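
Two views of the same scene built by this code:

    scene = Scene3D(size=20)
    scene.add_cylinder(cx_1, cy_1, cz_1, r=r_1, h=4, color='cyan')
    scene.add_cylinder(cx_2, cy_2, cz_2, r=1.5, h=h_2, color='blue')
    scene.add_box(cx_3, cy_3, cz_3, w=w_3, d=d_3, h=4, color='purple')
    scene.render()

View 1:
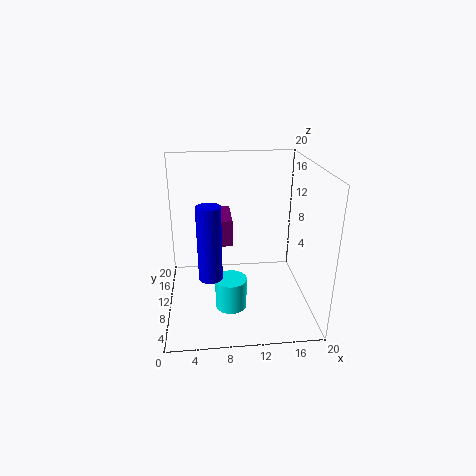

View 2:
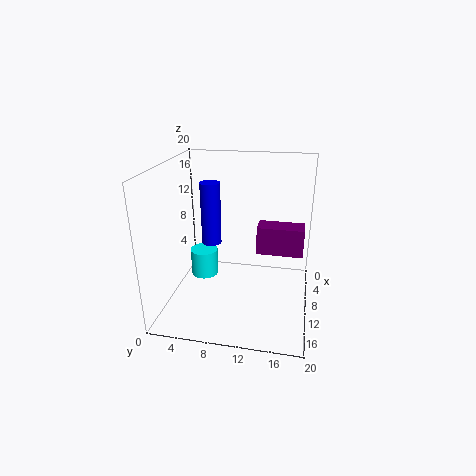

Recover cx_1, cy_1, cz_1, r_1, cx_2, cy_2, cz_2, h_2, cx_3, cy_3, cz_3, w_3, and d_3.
cx_1 = 8.5
cy_1 = 4.5
cz_1 = 3
r_1 = 2
cx_2 = 6
cy_2 = 5
cz_2 = 7
h_2 = 9.5
cx_3 = 6.5
cy_3 = 12.5
cz_3 = 7.5
w_3 = 3
d_3 = 6.5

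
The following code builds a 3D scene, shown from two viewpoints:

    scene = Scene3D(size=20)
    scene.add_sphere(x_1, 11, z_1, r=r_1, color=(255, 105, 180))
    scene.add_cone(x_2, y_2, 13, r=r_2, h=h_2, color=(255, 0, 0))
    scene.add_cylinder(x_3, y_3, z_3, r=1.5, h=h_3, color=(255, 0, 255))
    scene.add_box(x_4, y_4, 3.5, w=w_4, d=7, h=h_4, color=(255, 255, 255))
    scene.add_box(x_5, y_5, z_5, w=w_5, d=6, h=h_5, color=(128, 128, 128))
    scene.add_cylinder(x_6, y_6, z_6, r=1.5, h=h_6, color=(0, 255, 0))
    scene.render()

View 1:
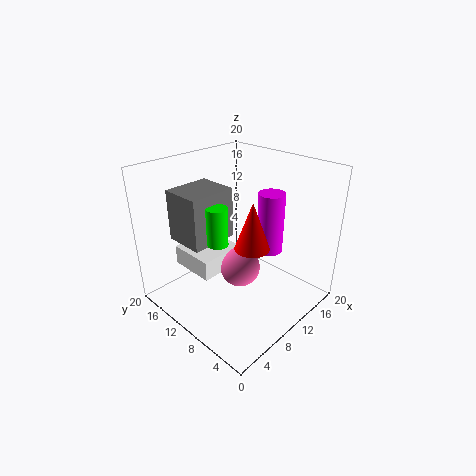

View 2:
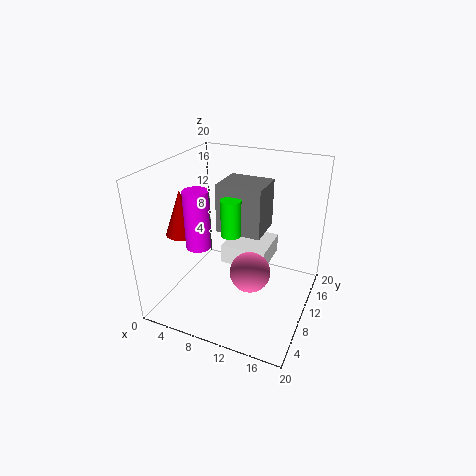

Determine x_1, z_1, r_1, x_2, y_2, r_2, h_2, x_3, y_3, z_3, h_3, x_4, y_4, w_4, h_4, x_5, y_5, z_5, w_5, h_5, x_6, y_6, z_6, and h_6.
x_1 = 11.5
z_1 = 4
r_1 = 3
x_2 = 5.5
y_2 = 3.5
r_2 = 2
h_2 = 5.5
x_3 = 8
y_3 = 3
z_3 = 12
h_3 = 7
x_4 = 6
y_4 = 12.5
w_4 = 7
h_4 = 3
x_5 = 5
y_5 = 13
z_5 = 8.5
w_5 = 7
h_5 = 7.5
x_6 = 8
y_6 = 12
z_6 = 9
h_6 = 5.5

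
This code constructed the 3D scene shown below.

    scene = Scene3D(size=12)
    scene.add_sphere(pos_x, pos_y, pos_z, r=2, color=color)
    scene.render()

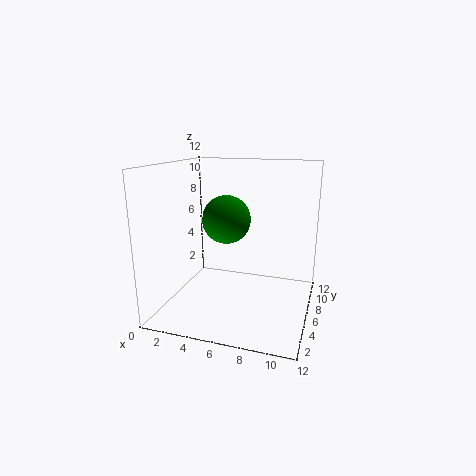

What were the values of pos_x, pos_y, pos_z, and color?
pos_x = 5, pos_y = 6, pos_z = 7.5, color = 'green'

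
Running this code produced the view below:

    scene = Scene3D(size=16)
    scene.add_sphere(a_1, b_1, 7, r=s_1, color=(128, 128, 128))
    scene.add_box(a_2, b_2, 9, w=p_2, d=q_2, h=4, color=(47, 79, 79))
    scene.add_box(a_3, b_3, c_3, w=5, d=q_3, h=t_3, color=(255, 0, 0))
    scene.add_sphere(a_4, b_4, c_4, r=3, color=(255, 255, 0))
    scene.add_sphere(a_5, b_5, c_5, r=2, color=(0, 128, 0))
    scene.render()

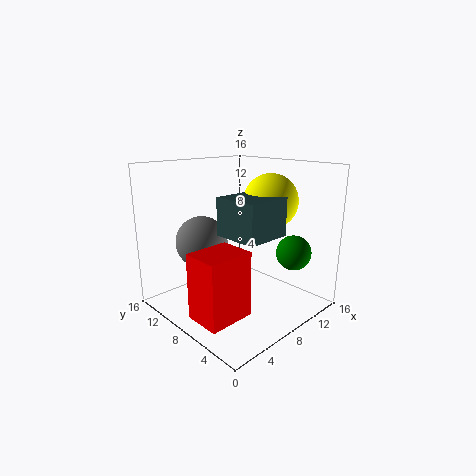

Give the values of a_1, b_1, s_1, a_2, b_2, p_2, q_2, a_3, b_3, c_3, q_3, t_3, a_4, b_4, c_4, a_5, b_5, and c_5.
a_1 = 6; b_1 = 12; s_1 = 3; a_2 = 5; b_2 = 3; p_2 = 5; q_2 = 5; a_3 = 1; b_3 = 4; c_3 = 1; q_3 = 4; t_3 = 7; a_4 = 11; b_4 = 6; c_4 = 12; a_5 = 13; b_5 = 4; c_5 = 6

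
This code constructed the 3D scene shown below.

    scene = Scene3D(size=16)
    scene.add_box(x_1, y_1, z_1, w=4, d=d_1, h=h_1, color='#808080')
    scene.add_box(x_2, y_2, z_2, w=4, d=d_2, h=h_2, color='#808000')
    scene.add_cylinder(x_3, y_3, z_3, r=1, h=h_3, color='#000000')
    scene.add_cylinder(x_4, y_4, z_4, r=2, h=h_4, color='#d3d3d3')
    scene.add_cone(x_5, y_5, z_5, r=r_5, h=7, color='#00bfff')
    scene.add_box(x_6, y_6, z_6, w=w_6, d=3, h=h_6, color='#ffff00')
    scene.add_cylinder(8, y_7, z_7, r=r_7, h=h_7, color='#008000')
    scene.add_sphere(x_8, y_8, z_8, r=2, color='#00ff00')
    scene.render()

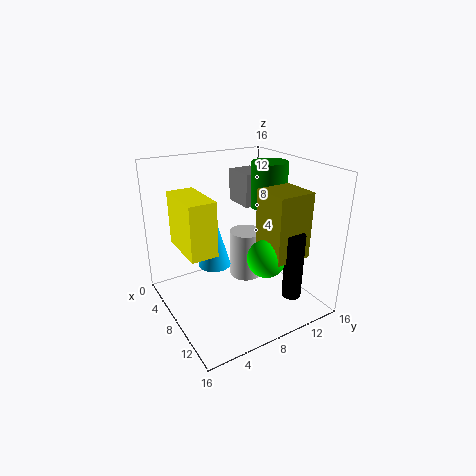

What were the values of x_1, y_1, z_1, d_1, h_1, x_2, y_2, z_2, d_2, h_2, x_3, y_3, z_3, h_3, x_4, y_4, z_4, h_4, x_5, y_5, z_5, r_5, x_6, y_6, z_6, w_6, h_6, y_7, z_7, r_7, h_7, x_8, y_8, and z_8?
x_1 = 1, y_1 = 11, z_1 = 10, d_1 = 3, h_1 = 4, x_2 = 10, y_2 = 9, z_2 = 7, d_2 = 4, h_2 = 7, x_3 = 14, y_3 = 11, z_3 = 3, h_3 = 7, x_4 = 5, y_4 = 11, z_4 = 1, h_4 = 6, x_5 = 4, y_5 = 7, z_5 = 3, r_5 = 2, x_6 = 3, y_6 = 2, z_6 = 7, w_6 = 6, h_6 = 6, y_7 = 12, z_7 = 11, r_7 = 2, h_7 = 5, x_8 = 12, y_8 = 9, z_8 = 7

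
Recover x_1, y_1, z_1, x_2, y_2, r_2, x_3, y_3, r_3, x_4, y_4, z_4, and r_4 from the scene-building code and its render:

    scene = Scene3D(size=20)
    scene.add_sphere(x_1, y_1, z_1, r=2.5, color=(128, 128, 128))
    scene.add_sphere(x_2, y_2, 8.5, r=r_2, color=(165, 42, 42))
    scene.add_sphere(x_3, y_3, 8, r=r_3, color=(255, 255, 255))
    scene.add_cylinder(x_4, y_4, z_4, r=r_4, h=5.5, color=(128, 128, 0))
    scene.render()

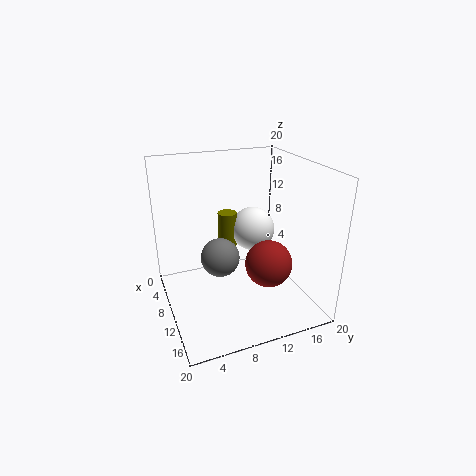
x_1 = 12.5
y_1 = 6.5
z_1 = 9
x_2 = 15.5
y_2 = 12
r_2 = 3
x_3 = 4
y_3 = 15
r_3 = 3.5
x_4 = 3
y_4 = 11
z_4 = 5.5
r_4 = 1.5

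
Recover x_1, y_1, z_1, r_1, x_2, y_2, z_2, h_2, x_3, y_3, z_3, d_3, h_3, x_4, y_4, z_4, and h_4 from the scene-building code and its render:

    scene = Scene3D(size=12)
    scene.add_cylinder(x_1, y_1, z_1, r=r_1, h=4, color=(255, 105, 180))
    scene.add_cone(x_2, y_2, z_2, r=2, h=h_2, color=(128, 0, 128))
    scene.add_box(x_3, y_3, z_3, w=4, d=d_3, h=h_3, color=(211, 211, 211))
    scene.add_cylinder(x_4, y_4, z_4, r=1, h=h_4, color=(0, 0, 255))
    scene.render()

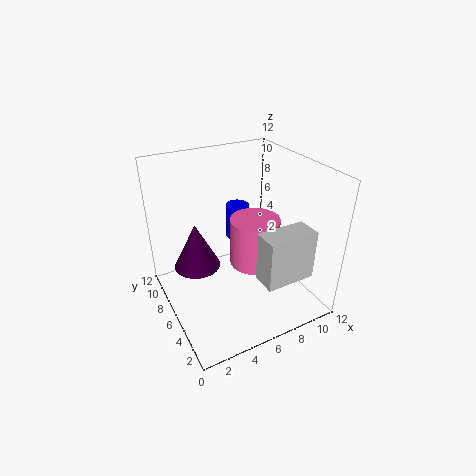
x_1 = 7
y_1 = 5
z_1 = 4
r_1 = 2
x_2 = 3
y_2 = 8
z_2 = 3
h_2 = 4
x_3 = 6
y_3 = 1
z_3 = 4
d_3 = 2
h_3 = 4
x_4 = 7
y_4 = 8
z_4 = 5
h_4 = 3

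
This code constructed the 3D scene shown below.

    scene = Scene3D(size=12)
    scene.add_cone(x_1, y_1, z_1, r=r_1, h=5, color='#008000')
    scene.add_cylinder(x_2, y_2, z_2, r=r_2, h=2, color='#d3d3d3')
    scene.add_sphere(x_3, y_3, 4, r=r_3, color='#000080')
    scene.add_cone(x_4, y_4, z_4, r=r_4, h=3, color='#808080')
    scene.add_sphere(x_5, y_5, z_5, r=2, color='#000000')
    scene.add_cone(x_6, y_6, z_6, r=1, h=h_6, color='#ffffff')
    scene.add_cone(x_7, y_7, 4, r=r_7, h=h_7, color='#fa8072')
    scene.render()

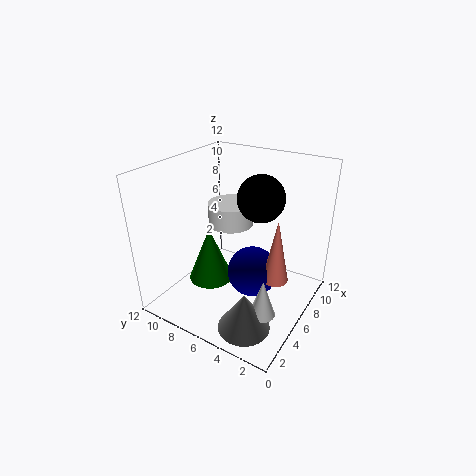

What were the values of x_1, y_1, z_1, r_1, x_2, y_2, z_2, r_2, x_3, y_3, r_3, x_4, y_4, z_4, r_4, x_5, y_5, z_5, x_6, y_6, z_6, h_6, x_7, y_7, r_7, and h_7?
x_1 = 6, y_1 = 9, z_1 = 1, r_1 = 2, x_2 = 8, y_2 = 8, z_2 = 6, r_2 = 2, x_3 = 5, y_3 = 4, r_3 = 2, x_4 = 2, y_4 = 3, z_4 = 1, r_4 = 2, x_5 = 8, y_5 = 5, z_5 = 9, x_6 = 3, y_6 = 2, z_6 = 2, h_6 = 3, x_7 = 5, y_7 = 2, r_7 = 1, h_7 = 5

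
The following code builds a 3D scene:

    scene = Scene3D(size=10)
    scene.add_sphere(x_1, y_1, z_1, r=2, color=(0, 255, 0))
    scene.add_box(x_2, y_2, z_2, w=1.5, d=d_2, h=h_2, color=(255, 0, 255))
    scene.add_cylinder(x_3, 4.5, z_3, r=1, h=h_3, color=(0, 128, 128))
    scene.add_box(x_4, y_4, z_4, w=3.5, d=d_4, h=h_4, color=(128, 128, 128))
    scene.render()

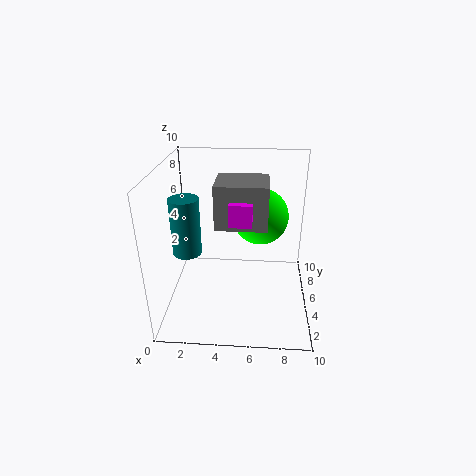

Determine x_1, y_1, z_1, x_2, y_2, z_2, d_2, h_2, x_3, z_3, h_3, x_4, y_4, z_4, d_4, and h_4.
x_1 = 6.5; y_1 = 6.5; z_1 = 6; x_2 = 4.5; y_2 = 3.5; z_2 = 6.5; d_2 = 1.5; h_2 = 1.5; x_3 = 1.5; z_3 = 4; h_3 = 4; x_4 = 3.5; y_4 = 4; z_4 = 6; d_4 = 3; h_4 = 3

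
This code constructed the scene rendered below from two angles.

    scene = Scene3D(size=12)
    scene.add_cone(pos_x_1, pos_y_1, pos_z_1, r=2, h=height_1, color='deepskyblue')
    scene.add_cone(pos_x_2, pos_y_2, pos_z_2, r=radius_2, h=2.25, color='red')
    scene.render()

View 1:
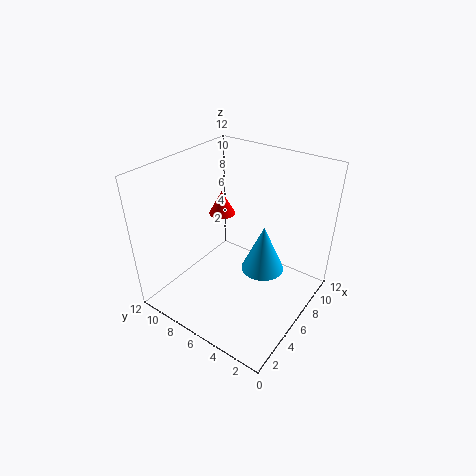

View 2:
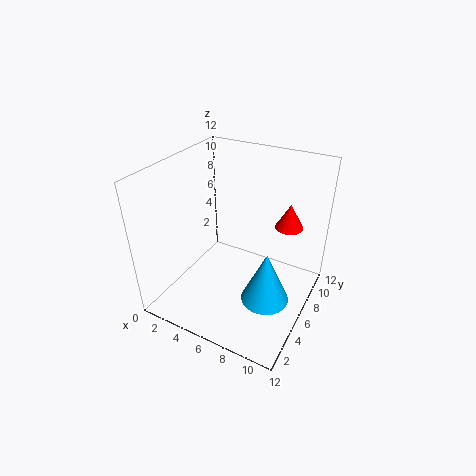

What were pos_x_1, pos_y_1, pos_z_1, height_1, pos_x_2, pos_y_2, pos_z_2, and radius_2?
pos_x_1 = 9, pos_y_1 = 5.25, pos_z_1 = 1.25, height_1 = 4.5, pos_x_2 = 9, pos_y_2 = 10, pos_z_2 = 5.75, radius_2 = 1.25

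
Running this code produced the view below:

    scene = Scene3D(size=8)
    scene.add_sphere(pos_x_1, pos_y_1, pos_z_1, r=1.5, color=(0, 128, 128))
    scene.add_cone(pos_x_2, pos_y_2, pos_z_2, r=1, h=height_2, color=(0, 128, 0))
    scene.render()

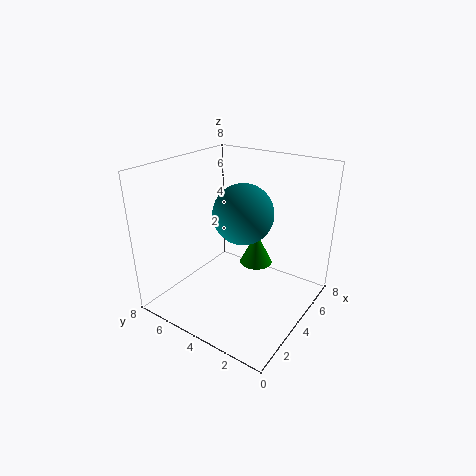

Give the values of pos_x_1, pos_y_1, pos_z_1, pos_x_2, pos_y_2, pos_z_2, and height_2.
pos_x_1 = 3, pos_y_1 = 3, pos_z_1 = 6, pos_x_2 = 6, pos_y_2 = 4, pos_z_2 = 1.5, height_2 = 2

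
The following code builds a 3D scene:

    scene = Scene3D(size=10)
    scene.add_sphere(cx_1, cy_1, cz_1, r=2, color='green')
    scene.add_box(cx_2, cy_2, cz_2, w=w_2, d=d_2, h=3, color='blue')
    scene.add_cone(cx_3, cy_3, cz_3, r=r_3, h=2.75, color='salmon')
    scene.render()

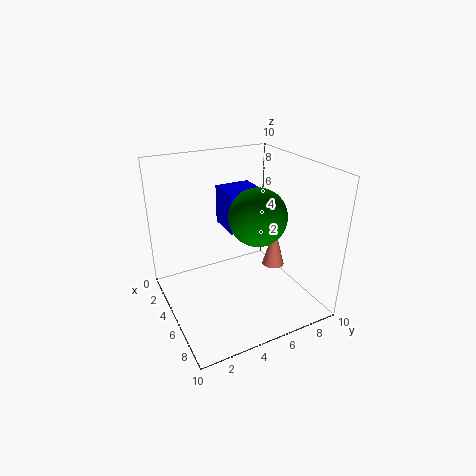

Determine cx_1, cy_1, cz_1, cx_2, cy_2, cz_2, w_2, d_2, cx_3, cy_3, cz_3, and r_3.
cx_1 = 5.5
cy_1 = 6.25
cz_1 = 6.5
cx_2 = 0.75
cy_2 = 5.25
cz_2 = 4.5
w_2 = 2.75
d_2 = 2.75
cx_3 = 6.5
cy_3 = 7
cz_3 = 3.25
r_3 = 0.75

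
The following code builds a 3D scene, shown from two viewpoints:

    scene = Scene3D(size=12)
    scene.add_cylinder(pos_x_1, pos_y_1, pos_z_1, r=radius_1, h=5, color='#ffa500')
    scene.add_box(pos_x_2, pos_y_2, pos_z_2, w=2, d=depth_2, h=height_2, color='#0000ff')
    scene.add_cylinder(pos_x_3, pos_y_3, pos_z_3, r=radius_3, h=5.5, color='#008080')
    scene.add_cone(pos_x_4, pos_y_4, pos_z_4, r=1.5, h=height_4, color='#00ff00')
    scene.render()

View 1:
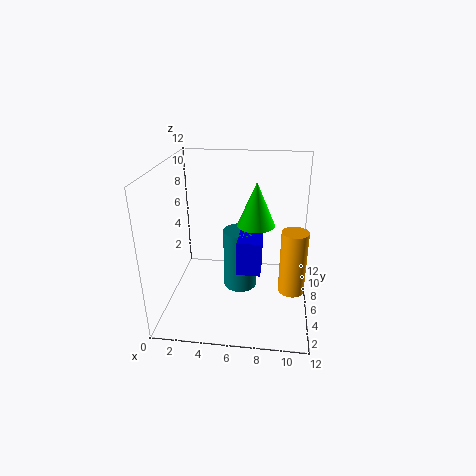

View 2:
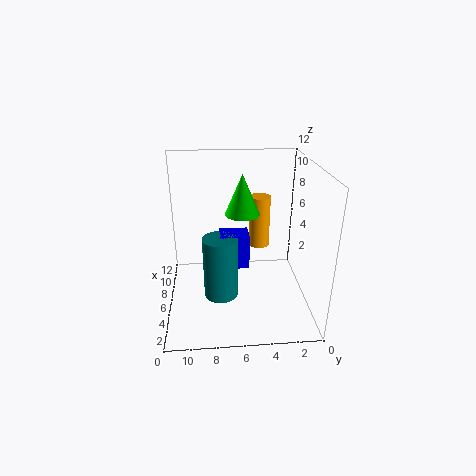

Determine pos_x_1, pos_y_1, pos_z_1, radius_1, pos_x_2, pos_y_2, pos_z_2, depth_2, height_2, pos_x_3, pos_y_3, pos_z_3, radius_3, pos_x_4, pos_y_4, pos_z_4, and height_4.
pos_x_1 = 10.5; pos_y_1 = 3.5; pos_z_1 = 3; radius_1 = 1; pos_x_2 = 6; pos_y_2 = 5; pos_z_2 = 3; depth_2 = 2.5; height_2 = 3; pos_x_3 = 6; pos_y_3 = 7.5; pos_z_3 = 0.5; radius_3 = 1.5; pos_x_4 = 7.5; pos_y_4 = 5.5; pos_z_4 = 7.5; height_4 = 3.5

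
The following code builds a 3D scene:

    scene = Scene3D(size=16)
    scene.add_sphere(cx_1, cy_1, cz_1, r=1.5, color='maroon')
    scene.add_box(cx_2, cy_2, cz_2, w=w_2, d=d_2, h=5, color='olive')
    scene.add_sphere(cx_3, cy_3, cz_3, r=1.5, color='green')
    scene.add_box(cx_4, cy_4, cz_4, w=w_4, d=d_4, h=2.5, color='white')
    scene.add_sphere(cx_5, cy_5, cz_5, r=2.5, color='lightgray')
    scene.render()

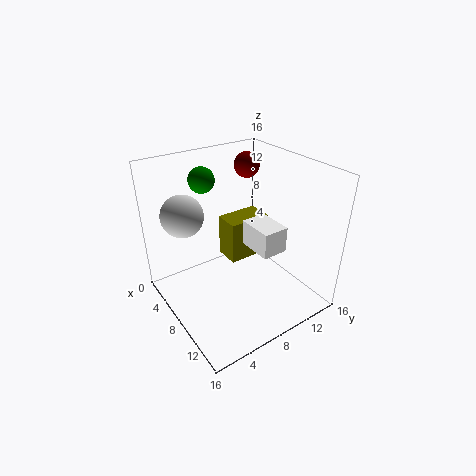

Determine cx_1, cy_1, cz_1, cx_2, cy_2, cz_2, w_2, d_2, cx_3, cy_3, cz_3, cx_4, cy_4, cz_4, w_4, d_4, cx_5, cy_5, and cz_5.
cx_1 = 4, cy_1 = 12, cz_1 = 14.5, cx_2 = 4, cy_2 = 8, cz_2 = 4, w_2 = 3, d_2 = 5, cx_3 = 3, cy_3 = 6.5, cz_3 = 13.5, cx_4 = 11, cy_4 = 6.5, cz_4 = 9.5, w_4 = 3.5, d_4 = 2.5, cx_5 = 2.5, cy_5 = 4, cz_5 = 9.5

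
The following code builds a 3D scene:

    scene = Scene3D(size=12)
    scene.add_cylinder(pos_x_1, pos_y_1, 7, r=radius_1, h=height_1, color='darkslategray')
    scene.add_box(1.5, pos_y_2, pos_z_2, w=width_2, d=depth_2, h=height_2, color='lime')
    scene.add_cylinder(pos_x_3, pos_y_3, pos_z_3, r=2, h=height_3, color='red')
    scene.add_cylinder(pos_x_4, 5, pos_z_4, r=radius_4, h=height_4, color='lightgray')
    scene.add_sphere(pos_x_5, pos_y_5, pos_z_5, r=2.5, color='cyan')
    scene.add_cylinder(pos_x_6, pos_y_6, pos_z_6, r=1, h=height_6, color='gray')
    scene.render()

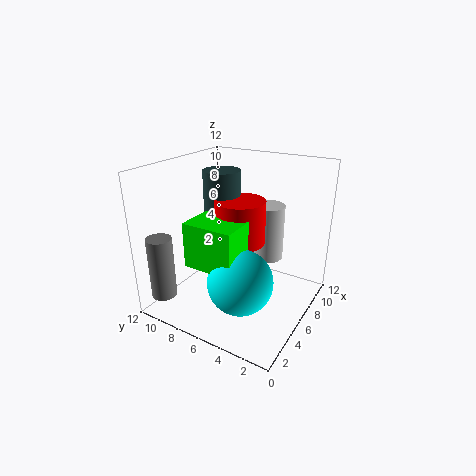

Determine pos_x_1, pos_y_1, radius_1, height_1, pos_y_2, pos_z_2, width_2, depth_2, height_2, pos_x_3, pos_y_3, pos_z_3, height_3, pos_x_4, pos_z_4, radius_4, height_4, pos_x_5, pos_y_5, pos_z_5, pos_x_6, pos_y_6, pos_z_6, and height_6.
pos_x_1 = 6, pos_y_1 = 7.5, radius_1 = 1.5, height_1 = 4.5, pos_y_2 = 4, pos_z_2 = 5, width_2 = 3, depth_2 = 4, height_2 = 3.5, pos_x_3 = 5.5, pos_y_3 = 5.5, pos_z_3 = 6, height_3 = 3.5, pos_x_4 = 9.5, pos_z_4 = 3, radius_4 = 1.5, height_4 = 5, pos_x_5 = 3, pos_y_5 = 4, pos_z_5 = 4, pos_x_6 = 1, pos_y_6 = 10, pos_z_6 = 2, height_6 = 5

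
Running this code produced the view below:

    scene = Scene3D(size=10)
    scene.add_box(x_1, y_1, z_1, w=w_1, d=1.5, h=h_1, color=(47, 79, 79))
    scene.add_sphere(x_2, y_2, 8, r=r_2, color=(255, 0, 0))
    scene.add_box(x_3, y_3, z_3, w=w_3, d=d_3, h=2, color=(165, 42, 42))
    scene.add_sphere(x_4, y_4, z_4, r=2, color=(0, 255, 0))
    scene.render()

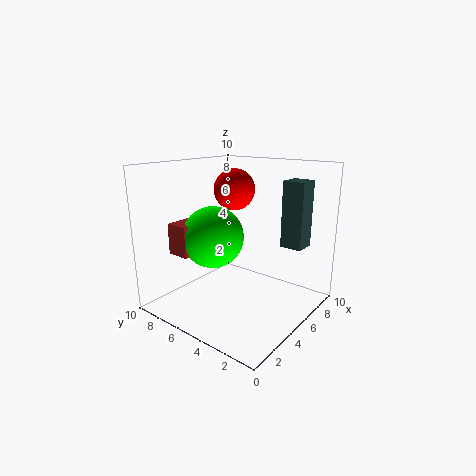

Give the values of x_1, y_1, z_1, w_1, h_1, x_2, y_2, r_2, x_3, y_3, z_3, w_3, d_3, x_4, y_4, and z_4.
x_1 = 6.5, y_1 = 1, z_1 = 4.5, w_1 = 1.5, h_1 = 4.5, x_2 = 6.5, y_2 = 6.5, r_2 = 1.5, x_3 = 1, y_3 = 6, z_3 = 4.5, w_3 = 2.5, d_3 = 1.5, x_4 = 3, y_4 = 5.5, z_4 = 5.5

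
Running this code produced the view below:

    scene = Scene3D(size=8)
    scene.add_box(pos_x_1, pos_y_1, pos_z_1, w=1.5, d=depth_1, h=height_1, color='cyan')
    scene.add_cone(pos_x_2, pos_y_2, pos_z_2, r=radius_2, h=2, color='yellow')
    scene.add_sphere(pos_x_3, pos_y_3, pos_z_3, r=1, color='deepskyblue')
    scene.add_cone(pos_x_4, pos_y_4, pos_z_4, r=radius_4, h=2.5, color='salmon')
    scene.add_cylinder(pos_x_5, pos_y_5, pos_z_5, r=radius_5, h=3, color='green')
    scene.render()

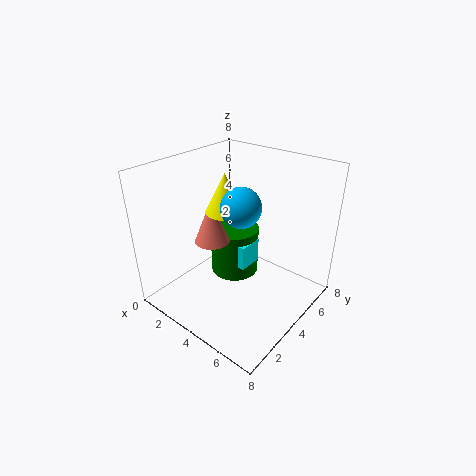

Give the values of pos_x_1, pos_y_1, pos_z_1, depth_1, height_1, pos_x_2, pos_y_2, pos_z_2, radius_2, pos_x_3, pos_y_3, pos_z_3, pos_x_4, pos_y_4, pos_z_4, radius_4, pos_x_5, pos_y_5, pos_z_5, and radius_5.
pos_x_1 = 2.5
pos_y_1 = 4.5
pos_z_1 = 1.5
depth_1 = 1.5
height_1 = 1.5
pos_x_2 = 4
pos_y_2 = 3
pos_z_2 = 6
radius_2 = 1
pos_x_3 = 5
pos_y_3 = 3
pos_z_3 = 6.5
pos_x_4 = 2.5
pos_y_4 = 3.5
pos_z_4 = 3.5
radius_4 = 1
pos_x_5 = 2.5
pos_y_5 = 5.5
pos_z_5 = 0.5
radius_5 = 1.5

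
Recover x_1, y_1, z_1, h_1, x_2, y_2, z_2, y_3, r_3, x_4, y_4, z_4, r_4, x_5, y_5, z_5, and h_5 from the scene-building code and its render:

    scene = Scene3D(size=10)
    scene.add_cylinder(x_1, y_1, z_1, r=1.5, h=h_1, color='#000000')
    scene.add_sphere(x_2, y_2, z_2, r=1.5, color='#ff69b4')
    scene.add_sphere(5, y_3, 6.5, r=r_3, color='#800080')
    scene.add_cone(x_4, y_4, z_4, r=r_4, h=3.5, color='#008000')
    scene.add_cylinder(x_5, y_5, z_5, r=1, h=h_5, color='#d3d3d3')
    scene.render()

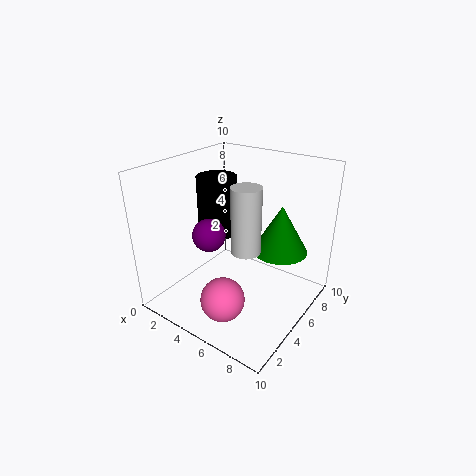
x_1 = 2, y_1 = 6.5, z_1 = 4, h_1 = 4.5, x_2 = 5.5, y_2 = 2.5, z_2 = 1.5, y_3 = 2, r_3 = 1, x_4 = 7, y_4 = 7.5, z_4 = 3.5, r_4 = 2, x_5 = 6, y_5 = 4.5, z_5 = 4.5, h_5 = 4.5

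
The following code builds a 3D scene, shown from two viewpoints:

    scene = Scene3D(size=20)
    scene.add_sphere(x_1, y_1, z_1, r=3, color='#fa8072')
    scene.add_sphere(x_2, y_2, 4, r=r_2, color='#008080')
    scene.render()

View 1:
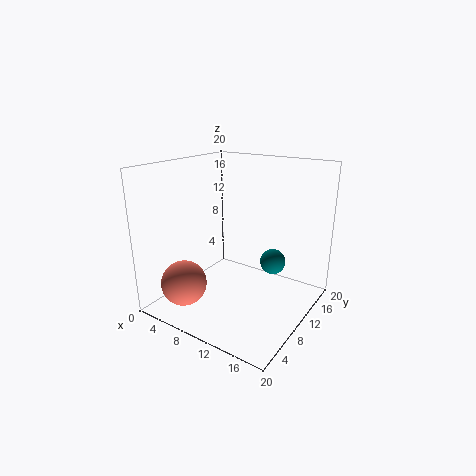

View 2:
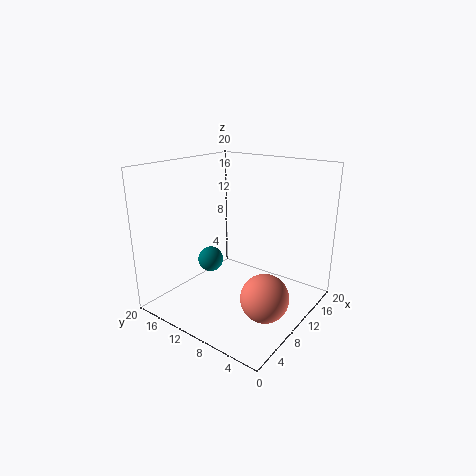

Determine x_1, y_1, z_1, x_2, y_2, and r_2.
x_1 = 6; y_1 = 3; z_1 = 5; x_2 = 12; y_2 = 17; r_2 = 2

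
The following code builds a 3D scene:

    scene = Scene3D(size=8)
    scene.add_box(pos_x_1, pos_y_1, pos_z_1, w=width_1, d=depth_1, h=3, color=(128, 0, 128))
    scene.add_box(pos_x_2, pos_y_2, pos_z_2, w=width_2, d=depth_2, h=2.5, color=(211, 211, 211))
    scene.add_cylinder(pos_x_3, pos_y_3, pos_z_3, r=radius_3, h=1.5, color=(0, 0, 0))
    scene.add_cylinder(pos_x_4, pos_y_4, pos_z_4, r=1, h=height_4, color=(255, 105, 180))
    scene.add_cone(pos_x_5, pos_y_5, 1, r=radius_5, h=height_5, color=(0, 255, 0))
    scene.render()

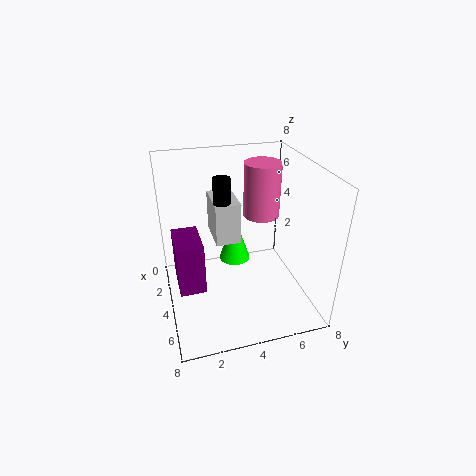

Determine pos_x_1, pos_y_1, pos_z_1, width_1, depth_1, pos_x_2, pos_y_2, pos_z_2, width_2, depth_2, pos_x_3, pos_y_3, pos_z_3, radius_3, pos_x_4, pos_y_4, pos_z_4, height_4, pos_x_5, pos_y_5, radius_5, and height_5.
pos_x_1 = 2
pos_y_1 = 0.5
pos_z_1 = 1
width_1 = 2.5
depth_1 = 1.5
pos_x_2 = 0.5
pos_y_2 = 3
pos_z_2 = 3
width_2 = 2.5
depth_2 = 1.5
pos_x_3 = 2.5
pos_y_3 = 3.5
pos_z_3 = 5.5
radius_3 = 0.5
pos_x_4 = 3.5
pos_y_4 = 5.5
pos_z_4 = 5
height_4 = 3
pos_x_5 = 1.5
pos_y_5 = 4.5
radius_5 = 1
height_5 = 3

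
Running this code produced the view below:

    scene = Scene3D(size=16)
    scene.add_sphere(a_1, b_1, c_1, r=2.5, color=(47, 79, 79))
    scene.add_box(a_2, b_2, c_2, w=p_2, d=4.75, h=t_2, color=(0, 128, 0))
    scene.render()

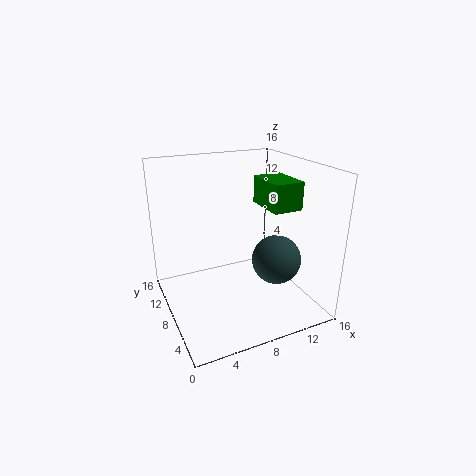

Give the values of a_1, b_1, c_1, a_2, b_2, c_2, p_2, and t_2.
a_1 = 10.25, b_1 = 3.5, c_1 = 7, a_2 = 10.5, b_2 = 4.5, c_2 = 11.5, p_2 = 3.25, t_2 = 3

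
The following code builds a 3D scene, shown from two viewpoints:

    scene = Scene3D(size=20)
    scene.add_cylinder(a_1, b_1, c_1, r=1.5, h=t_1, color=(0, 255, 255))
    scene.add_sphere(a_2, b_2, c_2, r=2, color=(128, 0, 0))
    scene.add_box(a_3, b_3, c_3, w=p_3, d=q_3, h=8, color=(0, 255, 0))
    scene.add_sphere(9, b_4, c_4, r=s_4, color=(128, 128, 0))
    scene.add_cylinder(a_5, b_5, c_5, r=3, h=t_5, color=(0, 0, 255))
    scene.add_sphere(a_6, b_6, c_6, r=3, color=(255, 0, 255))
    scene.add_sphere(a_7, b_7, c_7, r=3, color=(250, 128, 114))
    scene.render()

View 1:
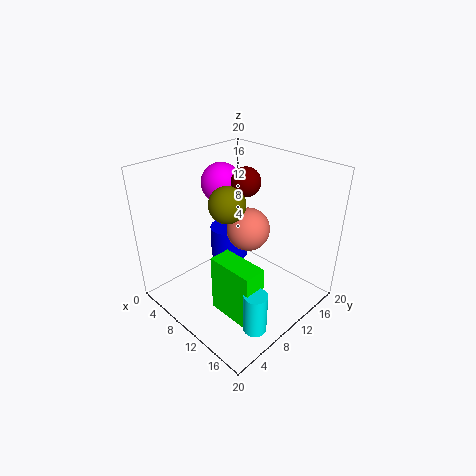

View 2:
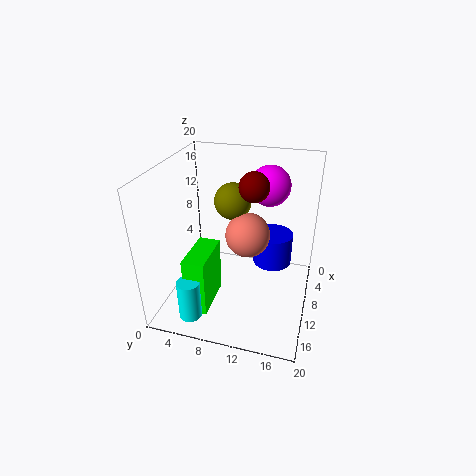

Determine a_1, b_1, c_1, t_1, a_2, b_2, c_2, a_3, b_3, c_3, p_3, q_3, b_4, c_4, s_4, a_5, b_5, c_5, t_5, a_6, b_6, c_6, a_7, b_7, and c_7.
a_1 = 17.5; b_1 = 5.5; c_1 = 1.5; t_1 = 5.5; a_2 = 9.5; b_2 = 12; c_2 = 17.5; a_3 = 10.5; b_3 = 4.5; c_3 = 1.5; p_3 = 6.5; q_3 = 3; b_4 = 9; c_4 = 15; s_4 = 2.5; a_5 = 4; b_5 = 14; c_5 = 3; t_5 = 5; a_6 = 3.5; b_6 = 13; c_6 = 15.5; a_7 = 10.5; b_7 = 11.5; c_7 = 11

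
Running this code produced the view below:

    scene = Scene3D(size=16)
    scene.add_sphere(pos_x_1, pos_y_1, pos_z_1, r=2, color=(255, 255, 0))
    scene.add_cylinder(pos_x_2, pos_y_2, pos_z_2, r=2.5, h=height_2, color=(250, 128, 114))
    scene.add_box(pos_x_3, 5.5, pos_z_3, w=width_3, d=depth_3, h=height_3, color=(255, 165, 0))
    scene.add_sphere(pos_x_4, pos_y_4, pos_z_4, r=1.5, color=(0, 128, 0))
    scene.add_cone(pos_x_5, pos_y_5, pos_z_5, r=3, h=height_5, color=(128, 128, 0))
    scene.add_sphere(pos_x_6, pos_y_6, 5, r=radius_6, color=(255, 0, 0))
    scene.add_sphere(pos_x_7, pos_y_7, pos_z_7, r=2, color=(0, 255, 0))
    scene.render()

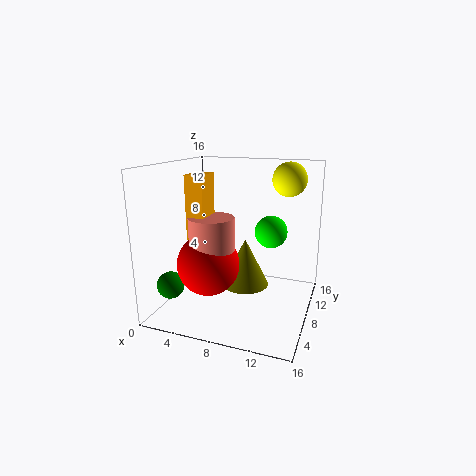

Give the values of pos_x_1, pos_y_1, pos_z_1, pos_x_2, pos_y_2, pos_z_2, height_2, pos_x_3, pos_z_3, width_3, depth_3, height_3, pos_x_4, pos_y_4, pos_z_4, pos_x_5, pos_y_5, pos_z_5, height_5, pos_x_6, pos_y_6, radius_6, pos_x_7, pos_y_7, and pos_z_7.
pos_x_1 = 12.5
pos_y_1 = 13
pos_z_1 = 14
pos_x_2 = 5.5
pos_y_2 = 6.5
pos_z_2 = 5
height_2 = 5.5
pos_x_3 = 3
pos_z_3 = 8
width_3 = 2
depth_3 = 3
height_3 = 7
pos_x_4 = 1.5
pos_y_4 = 4
pos_z_4 = 3
pos_x_5 = 7.5
pos_y_5 = 12
pos_z_5 = 0.5
height_5 = 6
pos_x_6 = 5
pos_y_6 = 6.5
radius_6 = 3.5
pos_x_7 = 10.5
pos_y_7 = 13
pos_z_7 = 7.5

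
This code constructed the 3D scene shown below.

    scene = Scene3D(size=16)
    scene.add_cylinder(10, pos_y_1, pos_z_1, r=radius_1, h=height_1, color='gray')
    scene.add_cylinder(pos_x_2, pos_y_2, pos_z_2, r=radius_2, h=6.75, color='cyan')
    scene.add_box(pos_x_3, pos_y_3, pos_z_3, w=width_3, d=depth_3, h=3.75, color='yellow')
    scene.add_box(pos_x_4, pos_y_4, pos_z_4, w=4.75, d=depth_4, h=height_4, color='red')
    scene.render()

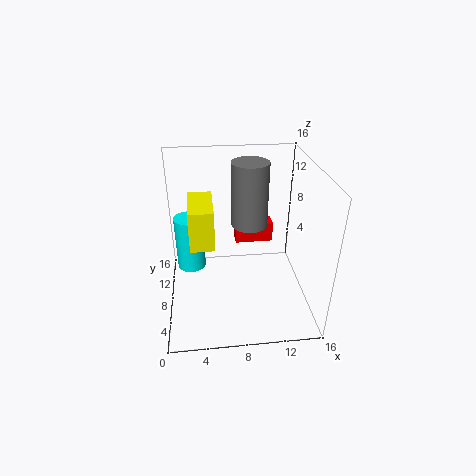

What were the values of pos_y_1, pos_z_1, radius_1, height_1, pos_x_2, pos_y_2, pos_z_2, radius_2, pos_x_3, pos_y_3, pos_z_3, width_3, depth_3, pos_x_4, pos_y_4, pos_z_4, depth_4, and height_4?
pos_y_1 = 12.75, pos_z_1 = 7, radius_1 = 2.25, height_1 = 8, pos_x_2 = 2.5, pos_y_2 = 12, pos_z_2 = 2, radius_2 = 1.75, pos_x_3 = 3, pos_y_3 = 2, pos_z_3 = 10.5, width_3 = 2.25, depth_3 = 4.75, pos_x_4 = 8.25, pos_y_4 = 12.5, pos_z_4 = 4.5, depth_4 = 2, height_4 = 2.5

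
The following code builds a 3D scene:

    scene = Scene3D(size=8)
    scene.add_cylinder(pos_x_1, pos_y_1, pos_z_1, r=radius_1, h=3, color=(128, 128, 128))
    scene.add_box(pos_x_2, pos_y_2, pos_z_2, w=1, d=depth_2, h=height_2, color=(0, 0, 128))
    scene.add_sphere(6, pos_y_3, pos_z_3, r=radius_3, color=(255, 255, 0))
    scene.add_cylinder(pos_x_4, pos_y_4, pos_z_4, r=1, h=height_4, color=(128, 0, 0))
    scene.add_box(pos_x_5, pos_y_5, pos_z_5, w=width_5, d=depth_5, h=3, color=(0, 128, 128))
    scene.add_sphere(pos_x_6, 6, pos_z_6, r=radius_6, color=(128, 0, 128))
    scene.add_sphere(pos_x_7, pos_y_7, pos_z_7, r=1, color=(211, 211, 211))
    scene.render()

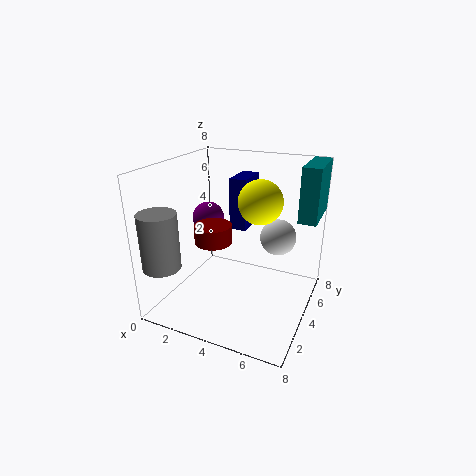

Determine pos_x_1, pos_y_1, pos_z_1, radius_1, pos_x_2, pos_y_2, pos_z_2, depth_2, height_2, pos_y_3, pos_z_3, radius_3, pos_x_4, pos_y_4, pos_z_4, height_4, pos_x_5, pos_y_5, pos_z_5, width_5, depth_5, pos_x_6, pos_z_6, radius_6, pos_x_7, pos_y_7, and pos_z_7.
pos_x_1 = 1
pos_y_1 = 1
pos_z_1 = 3
radius_1 = 1
pos_x_2 = 3
pos_y_2 = 5
pos_z_2 = 4
depth_2 = 2
height_2 = 3
pos_y_3 = 2
pos_z_3 = 7
radius_3 = 1
pos_x_4 = 3
pos_y_4 = 3
pos_z_4 = 4
height_4 = 1
pos_x_5 = 7
pos_y_5 = 5
pos_z_5 = 5
width_5 = 1
depth_5 = 3
pos_x_6 = 1
pos_z_6 = 4
radius_6 = 1
pos_x_7 = 6
pos_y_7 = 5
pos_z_7 = 4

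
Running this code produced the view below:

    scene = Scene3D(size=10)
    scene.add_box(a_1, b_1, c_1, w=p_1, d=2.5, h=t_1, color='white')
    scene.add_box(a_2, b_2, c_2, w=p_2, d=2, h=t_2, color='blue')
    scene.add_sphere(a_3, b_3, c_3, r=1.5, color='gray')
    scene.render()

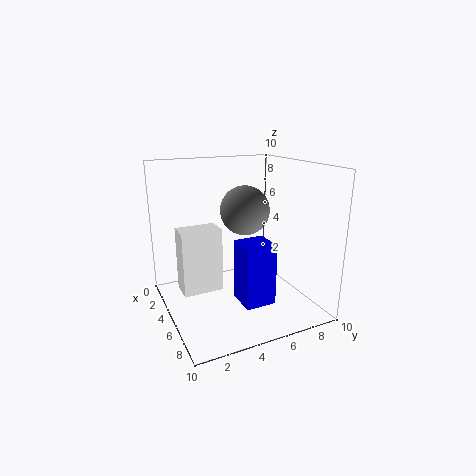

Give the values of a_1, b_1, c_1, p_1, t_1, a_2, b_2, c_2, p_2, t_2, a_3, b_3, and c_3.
a_1 = 5.5
b_1 = 0.5
c_1 = 2.5
p_1 = 1.5
t_1 = 4
a_2 = 6.5
b_2 = 4
c_2 = 1.5
p_2 = 2
t_2 = 4
a_3 = 7
b_3 = 4.5
c_3 = 7.5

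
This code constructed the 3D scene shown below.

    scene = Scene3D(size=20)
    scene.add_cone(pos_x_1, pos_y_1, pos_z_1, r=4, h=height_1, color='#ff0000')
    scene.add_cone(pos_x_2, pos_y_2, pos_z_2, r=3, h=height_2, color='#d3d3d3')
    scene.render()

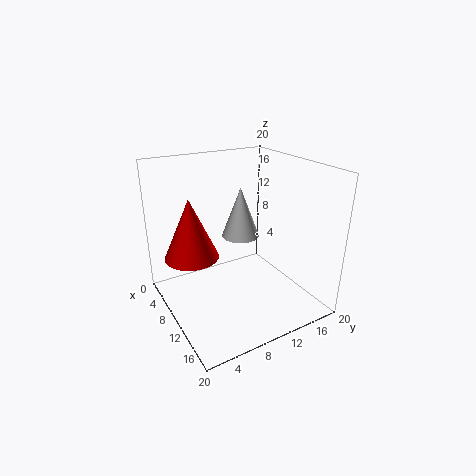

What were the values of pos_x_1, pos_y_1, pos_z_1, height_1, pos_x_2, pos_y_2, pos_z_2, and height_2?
pos_x_1 = 5
pos_y_1 = 5
pos_z_1 = 6
height_1 = 9
pos_x_2 = 4
pos_y_2 = 14
pos_z_2 = 7
height_2 = 8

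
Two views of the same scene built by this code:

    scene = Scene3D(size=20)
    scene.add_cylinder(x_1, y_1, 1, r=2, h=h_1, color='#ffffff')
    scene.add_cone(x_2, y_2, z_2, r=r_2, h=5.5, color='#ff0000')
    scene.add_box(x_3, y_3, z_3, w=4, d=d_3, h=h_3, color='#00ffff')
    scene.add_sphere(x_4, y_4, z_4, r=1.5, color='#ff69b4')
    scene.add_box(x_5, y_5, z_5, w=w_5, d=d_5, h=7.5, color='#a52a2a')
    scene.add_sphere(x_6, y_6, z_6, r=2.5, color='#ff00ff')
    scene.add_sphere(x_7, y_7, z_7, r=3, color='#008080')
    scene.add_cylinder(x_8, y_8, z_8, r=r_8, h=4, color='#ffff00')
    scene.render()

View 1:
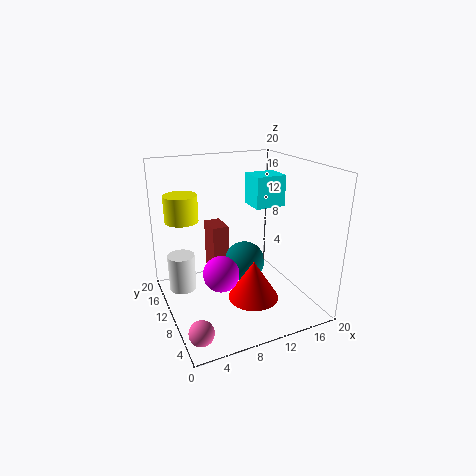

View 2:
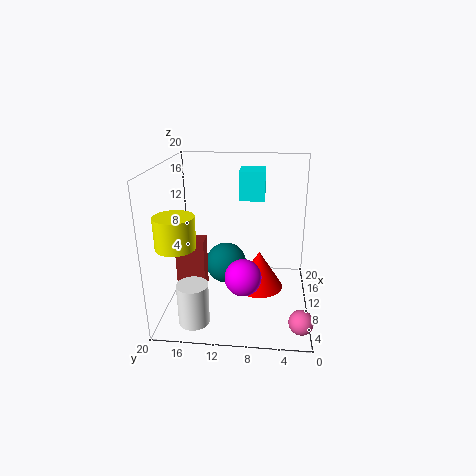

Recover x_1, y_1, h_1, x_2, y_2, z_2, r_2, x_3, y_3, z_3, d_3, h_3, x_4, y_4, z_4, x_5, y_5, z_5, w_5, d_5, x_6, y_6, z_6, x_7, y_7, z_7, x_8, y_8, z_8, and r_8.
x_1 = 3; y_1 = 15; h_1 = 5.5; x_2 = 11; y_2 = 7; z_2 = 2; r_2 = 3.5; x_3 = 11; y_3 = 6.5; z_3 = 15; d_3 = 3.5; h_3 = 4; x_4 = 1.5; y_4 = 1.5; z_4 = 3; x_5 = 8; y_5 = 14.5; z_5 = 2.5; w_5 = 2.5; d_5 = 4; x_6 = 7; y_6 = 9; z_6 = 5.5; x_7 = 12; y_7 = 12; z_7 = 5; x_8 = 4; y_8 = 17; z_8 = 11; r_8 = 2.5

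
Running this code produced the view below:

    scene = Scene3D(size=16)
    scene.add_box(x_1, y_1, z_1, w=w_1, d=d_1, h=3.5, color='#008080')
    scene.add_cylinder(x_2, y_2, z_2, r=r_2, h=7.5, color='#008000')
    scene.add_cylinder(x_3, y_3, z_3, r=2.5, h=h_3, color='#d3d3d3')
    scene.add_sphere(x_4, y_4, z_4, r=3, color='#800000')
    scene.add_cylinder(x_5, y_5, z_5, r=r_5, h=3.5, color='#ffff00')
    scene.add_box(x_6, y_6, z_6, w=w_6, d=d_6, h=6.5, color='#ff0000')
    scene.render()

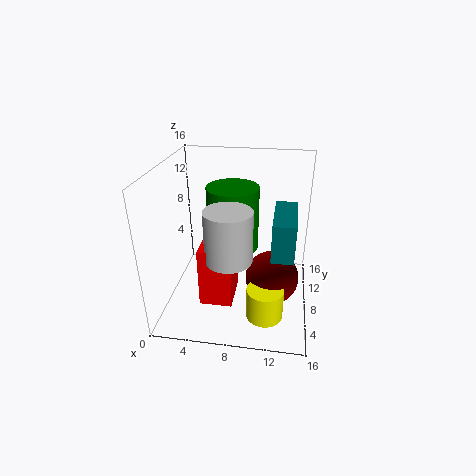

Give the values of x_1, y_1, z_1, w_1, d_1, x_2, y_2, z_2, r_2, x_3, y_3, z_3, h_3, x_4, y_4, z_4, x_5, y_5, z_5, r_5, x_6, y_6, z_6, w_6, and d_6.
x_1 = 12, y_1 = 0.5, z_1 = 10, w_1 = 2, d_1 = 5.5, x_2 = 7, y_2 = 10.5, z_2 = 5.5, r_2 = 3, x_3 = 7.5, y_3 = 5, z_3 = 7, h_3 = 5.5, x_4 = 12, y_4 = 7.5, z_4 = 3.5, x_5 = 11.5, y_5 = 4.5, z_5 = 0.5, r_5 = 2, x_6 = 4.5, y_6 = 3.5, z_6 = 2, w_6 = 3.5, d_6 = 4.5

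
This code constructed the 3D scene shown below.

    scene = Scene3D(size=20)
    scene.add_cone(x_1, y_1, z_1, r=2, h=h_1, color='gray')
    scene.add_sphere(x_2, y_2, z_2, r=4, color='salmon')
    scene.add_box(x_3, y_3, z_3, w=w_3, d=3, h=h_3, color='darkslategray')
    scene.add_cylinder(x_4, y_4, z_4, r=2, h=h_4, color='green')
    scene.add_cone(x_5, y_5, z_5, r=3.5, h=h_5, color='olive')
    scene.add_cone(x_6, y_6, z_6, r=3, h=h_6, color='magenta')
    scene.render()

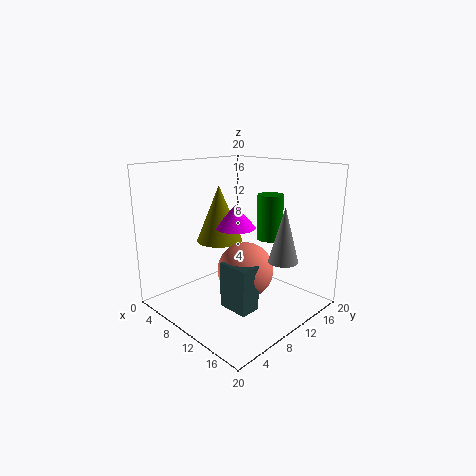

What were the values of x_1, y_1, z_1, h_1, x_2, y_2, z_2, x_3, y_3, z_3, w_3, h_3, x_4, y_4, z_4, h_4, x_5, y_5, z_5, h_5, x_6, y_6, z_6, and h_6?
x_1 = 16
y_1 = 12.5
z_1 = 7.5
h_1 = 7.5
x_2 = 10.5
y_2 = 11
z_2 = 5
x_3 = 9.5
y_3 = 7
z_3 = 0.5
w_3 = 4.5
h_3 = 6.5
x_4 = 9.5
y_4 = 17.5
z_4 = 8
h_4 = 7
x_5 = 4.5
y_5 = 11.5
z_5 = 8
h_5 = 8.5
x_6 = 7.5
y_6 = 12
z_6 = 10.5
h_6 = 3.5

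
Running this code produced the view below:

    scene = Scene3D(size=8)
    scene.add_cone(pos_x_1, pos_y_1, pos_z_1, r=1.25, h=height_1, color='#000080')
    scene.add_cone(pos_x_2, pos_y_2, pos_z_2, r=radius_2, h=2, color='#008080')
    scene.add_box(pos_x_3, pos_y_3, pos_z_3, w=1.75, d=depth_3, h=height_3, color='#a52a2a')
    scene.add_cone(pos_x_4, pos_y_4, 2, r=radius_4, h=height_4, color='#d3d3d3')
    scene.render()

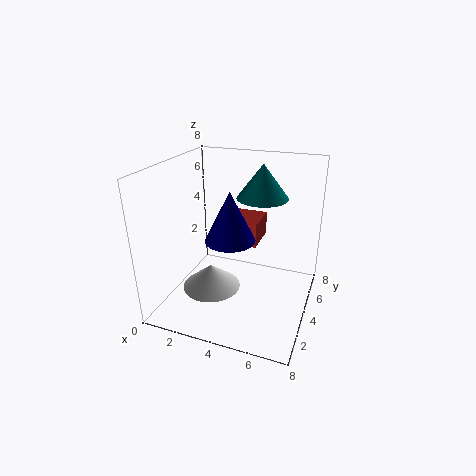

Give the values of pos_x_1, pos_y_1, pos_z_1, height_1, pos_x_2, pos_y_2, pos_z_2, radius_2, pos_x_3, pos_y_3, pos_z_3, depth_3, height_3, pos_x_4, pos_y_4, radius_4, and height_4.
pos_x_1 = 4.25
pos_y_1 = 2.25
pos_z_1 = 4.75
height_1 = 2.5
pos_x_2 = 4.75
pos_y_2 = 6
pos_z_2 = 5.75
radius_2 = 1.5
pos_x_3 = 3.5
pos_y_3 = 3.25
pos_z_3 = 4
depth_3 = 2
height_3 = 1.25
pos_x_4 = 3.25
pos_y_4 = 2
radius_4 = 1.5
height_4 = 1.25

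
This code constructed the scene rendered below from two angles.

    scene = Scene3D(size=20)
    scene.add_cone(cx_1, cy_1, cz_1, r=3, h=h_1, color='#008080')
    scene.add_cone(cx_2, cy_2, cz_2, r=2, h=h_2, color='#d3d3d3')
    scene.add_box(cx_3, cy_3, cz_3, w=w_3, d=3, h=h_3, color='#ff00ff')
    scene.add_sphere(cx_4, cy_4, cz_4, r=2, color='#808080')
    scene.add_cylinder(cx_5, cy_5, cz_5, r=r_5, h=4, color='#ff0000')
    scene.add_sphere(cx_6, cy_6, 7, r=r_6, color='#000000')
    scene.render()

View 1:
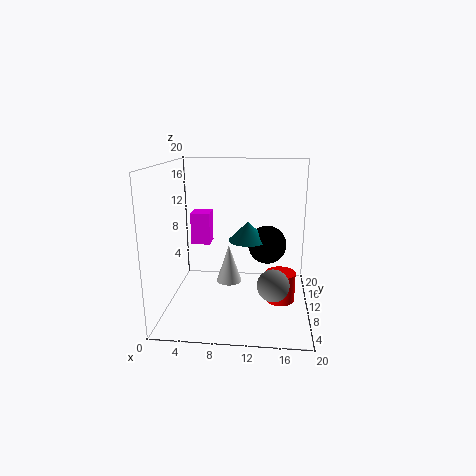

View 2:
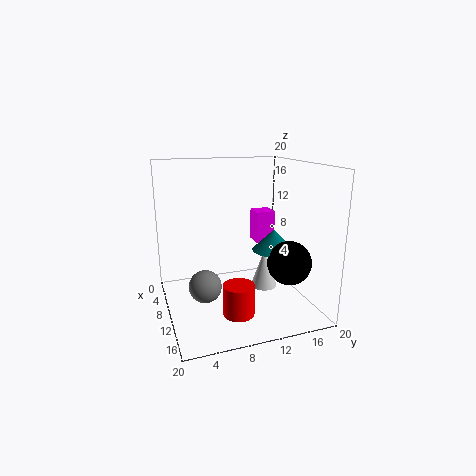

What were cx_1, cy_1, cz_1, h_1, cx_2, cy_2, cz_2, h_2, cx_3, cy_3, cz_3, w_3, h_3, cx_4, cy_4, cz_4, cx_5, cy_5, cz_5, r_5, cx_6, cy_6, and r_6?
cx_1 = 11, cy_1 = 15, cz_1 = 8, h_1 = 3, cx_2 = 8, cy_2 = 15, cz_2 = 1, h_2 = 6, cx_3 = 2, cy_3 = 15, cz_3 = 7, w_3 = 3, h_3 = 5, cx_4 = 15, cy_4 = 4, cz_4 = 6, cx_5 = 16, cy_5 = 8, cz_5 = 2, r_5 = 2, cx_6 = 14, cy_6 = 16, r_6 = 3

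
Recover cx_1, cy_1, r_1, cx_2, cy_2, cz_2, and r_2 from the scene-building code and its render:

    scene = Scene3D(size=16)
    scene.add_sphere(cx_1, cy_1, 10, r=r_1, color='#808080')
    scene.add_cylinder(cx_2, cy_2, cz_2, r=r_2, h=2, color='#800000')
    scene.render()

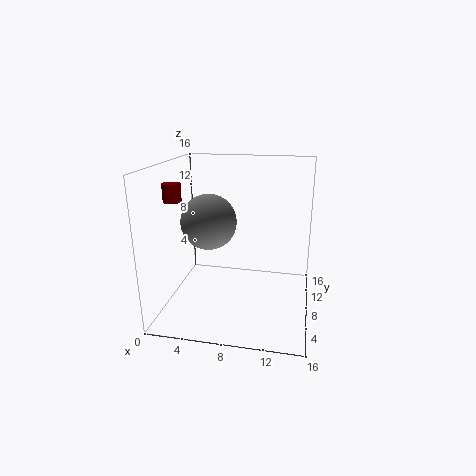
cx_1 = 5, cy_1 = 7, r_1 = 3, cx_2 = 1, cy_2 = 7, cz_2 = 12, r_2 = 1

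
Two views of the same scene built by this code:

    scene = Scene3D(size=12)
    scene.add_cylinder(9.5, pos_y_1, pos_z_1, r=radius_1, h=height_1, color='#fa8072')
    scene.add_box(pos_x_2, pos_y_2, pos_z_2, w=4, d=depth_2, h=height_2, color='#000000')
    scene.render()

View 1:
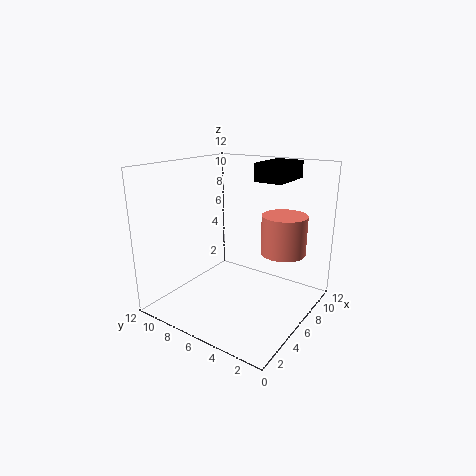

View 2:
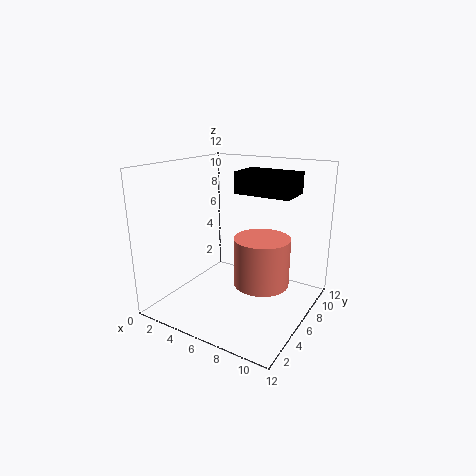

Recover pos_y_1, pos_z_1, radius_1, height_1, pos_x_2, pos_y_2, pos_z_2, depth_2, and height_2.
pos_y_1 = 3.5
pos_z_1 = 4
radius_1 = 2
height_1 = 3.5
pos_x_2 = 7.5
pos_y_2 = 3
pos_z_2 = 10.5
depth_2 = 2.5
height_2 = 1.5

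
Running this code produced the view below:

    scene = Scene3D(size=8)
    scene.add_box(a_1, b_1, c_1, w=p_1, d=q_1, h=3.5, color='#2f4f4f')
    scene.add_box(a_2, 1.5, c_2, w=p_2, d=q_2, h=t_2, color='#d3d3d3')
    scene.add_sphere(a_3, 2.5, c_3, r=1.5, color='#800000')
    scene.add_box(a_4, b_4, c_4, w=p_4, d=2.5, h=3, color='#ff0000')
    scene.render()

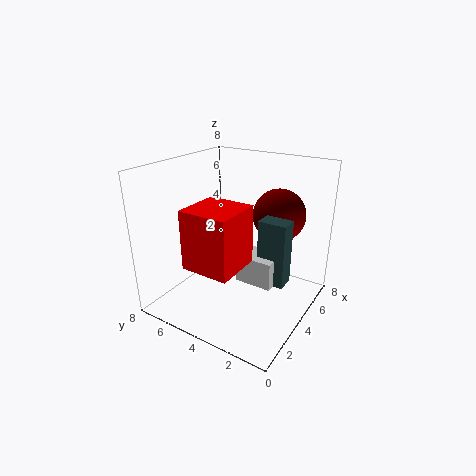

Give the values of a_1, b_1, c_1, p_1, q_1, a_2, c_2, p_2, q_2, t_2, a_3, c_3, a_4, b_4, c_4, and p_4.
a_1 = 3.5, b_1 = 1, c_1 = 2, p_1 = 1, q_1 = 1.5, a_2 = 3, c_2 = 2, p_2 = 1.5, q_2 = 2, t_2 = 1.5, a_3 = 6, c_3 = 5, a_4 = 0.5, b_4 = 2.5, c_4 = 3.5, p_4 = 2.5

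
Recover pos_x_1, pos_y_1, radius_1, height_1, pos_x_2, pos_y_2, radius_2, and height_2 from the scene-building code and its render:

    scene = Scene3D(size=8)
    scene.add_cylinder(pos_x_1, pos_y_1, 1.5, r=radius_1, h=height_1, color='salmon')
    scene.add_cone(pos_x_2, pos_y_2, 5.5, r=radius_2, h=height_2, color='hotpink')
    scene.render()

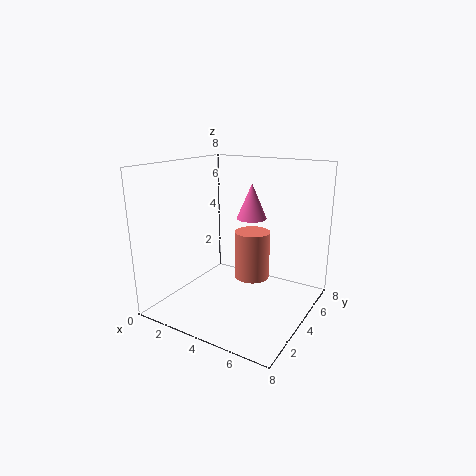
pos_x_1 = 4.5
pos_y_1 = 4.75
radius_1 = 1
height_1 = 2.75
pos_x_2 = 5.25
pos_y_2 = 3.25
radius_2 = 0.75
height_2 = 1.75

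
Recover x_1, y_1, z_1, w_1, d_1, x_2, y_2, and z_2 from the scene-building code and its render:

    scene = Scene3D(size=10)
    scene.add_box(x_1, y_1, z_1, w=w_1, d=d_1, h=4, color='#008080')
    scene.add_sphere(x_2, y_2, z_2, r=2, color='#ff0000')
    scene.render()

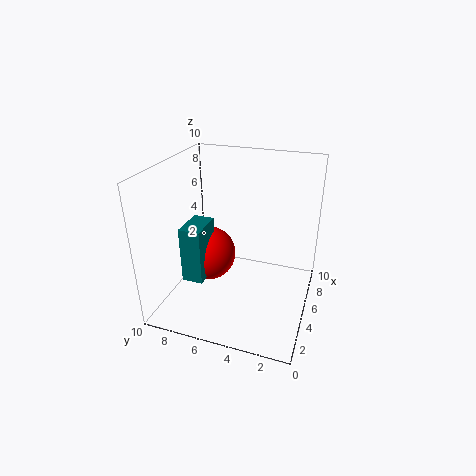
x_1 = 3; y_1 = 7; z_1 = 2; w_1 = 2.5; d_1 = 1.5; x_2 = 5.5; y_2 = 7.5; z_2 = 3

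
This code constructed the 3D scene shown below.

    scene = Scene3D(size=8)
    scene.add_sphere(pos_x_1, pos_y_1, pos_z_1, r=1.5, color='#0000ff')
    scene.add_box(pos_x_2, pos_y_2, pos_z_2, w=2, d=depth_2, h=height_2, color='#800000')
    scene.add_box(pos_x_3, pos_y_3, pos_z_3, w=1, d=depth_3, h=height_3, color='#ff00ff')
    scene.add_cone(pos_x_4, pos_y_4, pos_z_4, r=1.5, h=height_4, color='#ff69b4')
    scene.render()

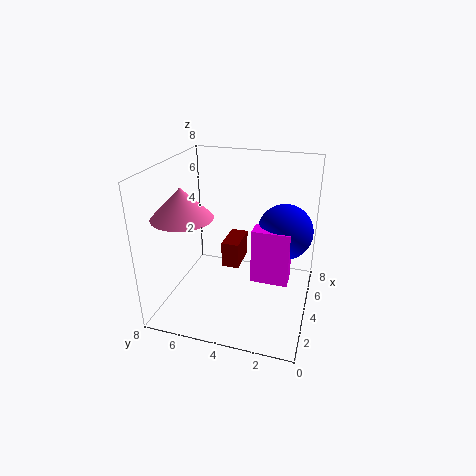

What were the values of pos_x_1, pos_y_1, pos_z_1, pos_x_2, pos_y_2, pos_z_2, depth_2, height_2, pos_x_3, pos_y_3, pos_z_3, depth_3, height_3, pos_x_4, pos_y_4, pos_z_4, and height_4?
pos_x_1 = 4.5; pos_y_1 = 1.5; pos_z_1 = 4.5; pos_x_2 = 4; pos_y_2 = 4; pos_z_2 = 2; depth_2 = 1; height_2 = 1.5; pos_x_3 = 3; pos_y_3 = 1; pos_z_3 = 2; depth_3 = 2; height_3 = 3; pos_x_4 = 1.5; pos_y_4 = 6; pos_z_4 = 6; height_4 = 1.5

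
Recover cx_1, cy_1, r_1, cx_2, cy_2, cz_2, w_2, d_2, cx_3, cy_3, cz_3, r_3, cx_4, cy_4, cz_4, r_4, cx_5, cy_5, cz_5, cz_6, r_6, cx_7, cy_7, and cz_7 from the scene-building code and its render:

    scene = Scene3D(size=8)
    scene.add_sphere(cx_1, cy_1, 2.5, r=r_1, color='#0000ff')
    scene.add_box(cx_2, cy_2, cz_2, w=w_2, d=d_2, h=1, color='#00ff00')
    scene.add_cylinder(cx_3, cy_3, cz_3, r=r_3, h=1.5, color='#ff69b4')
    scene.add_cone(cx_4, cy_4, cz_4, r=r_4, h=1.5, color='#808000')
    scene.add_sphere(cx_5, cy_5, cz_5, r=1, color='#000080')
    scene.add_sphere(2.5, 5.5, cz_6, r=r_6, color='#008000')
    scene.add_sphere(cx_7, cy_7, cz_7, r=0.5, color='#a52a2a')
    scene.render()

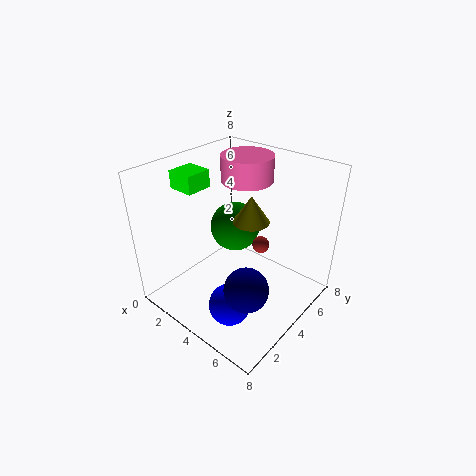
cx_1 = 6
cy_1 = 1
r_1 = 1
cx_2 = 0.5
cy_2 = 2.5
cz_2 = 6.5
w_2 = 1.5
d_2 = 1.5
cx_3 = 3
cy_3 = 6
cz_3 = 6.5
r_3 = 1.5
cx_4 = 4.5
cy_4 = 4.5
cz_4 = 5
r_4 = 1
cx_5 = 7
cy_5 = 1
cz_5 = 4
cz_6 = 3.5
r_6 = 1.5
cx_7 = 4.5
cy_7 = 5.5
cz_7 = 3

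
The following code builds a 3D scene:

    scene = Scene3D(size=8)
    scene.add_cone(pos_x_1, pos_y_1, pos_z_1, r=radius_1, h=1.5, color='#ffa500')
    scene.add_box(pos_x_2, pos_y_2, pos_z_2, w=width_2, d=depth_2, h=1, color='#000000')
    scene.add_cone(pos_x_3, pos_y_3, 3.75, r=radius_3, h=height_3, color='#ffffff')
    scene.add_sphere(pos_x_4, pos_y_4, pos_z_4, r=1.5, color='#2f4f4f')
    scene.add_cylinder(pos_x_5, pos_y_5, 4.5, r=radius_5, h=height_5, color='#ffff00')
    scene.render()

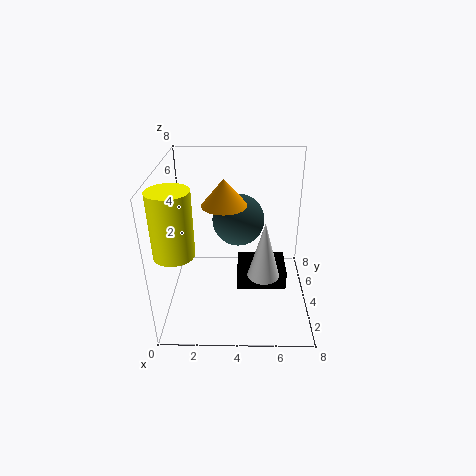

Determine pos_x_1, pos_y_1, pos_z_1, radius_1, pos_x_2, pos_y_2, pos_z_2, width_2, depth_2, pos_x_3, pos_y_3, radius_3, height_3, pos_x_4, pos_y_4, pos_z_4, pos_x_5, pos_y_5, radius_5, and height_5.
pos_x_1 = 3.25; pos_y_1 = 4.5; pos_z_1 = 5.75; radius_1 = 1.25; pos_x_2 = 4; pos_y_2 = 1.75; pos_z_2 = 2.25; width_2 = 2.5; depth_2 = 2; pos_x_3 = 5.25; pos_y_3 = 1; radius_3 = 0.75; height_3 = 2.75; pos_x_4 = 4; pos_y_4 = 5.25; pos_z_4 = 4.5; pos_x_5 = 1; pos_y_5 = 1.5; radius_5 = 1; height_5 = 3.25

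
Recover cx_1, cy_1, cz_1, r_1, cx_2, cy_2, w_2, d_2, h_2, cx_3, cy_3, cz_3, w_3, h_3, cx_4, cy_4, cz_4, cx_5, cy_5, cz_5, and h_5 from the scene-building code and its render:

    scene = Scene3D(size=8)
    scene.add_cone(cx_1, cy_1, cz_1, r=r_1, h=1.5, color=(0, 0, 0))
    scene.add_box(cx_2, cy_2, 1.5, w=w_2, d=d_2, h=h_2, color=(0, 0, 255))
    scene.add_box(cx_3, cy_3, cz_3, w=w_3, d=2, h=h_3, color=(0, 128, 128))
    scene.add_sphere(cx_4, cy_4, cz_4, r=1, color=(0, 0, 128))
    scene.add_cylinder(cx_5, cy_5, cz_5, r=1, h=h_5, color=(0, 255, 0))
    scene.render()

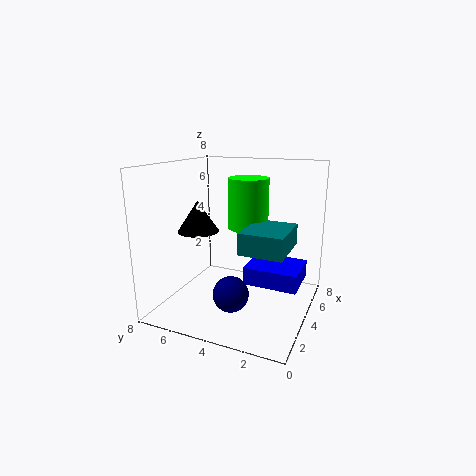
cx_1 = 1.5
cy_1 = 5
cz_1 = 5
r_1 = 1
cx_2 = 3.5
cy_2 = 0.5
w_2 = 2.5
d_2 = 3
h_2 = 1
cx_3 = 0.5
cy_3 = 0.5
cz_3 = 4.5
w_3 = 2.5
h_3 = 1
cx_4 = 3
cy_4 = 4
cz_4 = 1
cx_5 = 3
cy_5 = 3
cz_5 = 5
h_5 = 2.5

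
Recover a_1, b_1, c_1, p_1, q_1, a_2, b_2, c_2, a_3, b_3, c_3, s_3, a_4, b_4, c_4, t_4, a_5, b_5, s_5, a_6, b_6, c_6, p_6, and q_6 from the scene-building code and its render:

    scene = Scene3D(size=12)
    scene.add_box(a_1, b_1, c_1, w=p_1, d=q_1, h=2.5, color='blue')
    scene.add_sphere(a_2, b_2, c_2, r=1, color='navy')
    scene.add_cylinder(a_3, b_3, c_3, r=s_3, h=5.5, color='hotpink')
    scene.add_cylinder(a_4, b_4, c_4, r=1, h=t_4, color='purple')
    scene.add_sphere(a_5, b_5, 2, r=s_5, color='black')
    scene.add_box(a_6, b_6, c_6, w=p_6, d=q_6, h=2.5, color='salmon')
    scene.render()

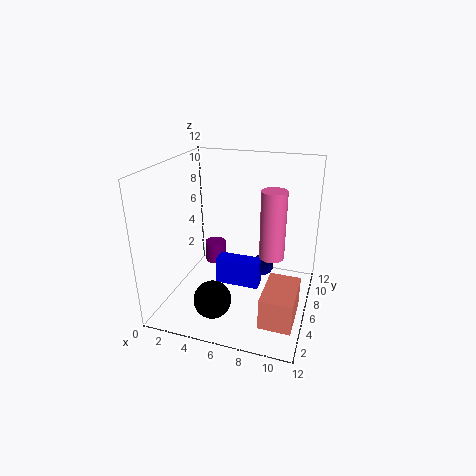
a_1 = 3.5, b_1 = 7, c_1 = 0.5, p_1 = 4, q_1 = 1.5, a_2 = 7.5, b_2 = 9, c_2 = 2, a_3 = 9, b_3 = 5.5, c_3 = 5, s_3 = 1, a_4 = 2.5, b_4 = 9.5, c_4 = 1.5, t_4 = 2, a_5 = 5, b_5 = 2.5, s_5 = 1.5, a_6 = 9, b_6 = 1.5, c_6 = 1, p_6 = 2.5, q_6 = 4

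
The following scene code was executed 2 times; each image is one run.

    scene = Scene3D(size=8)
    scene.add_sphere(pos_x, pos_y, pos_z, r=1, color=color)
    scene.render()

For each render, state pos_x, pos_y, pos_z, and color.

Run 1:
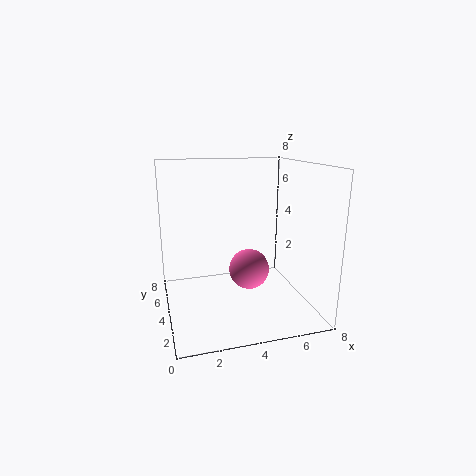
pos_x = 4; pos_y = 2; pos_z = 3; color = 'hotpink'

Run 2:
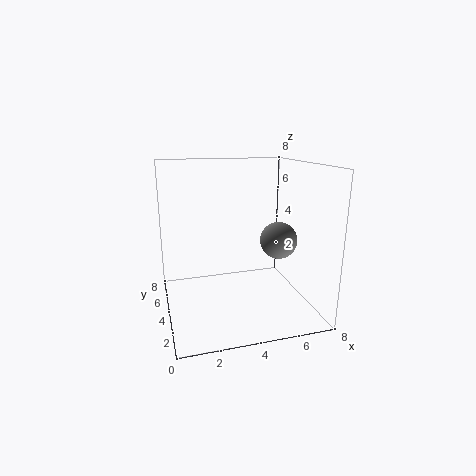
pos_x = 6; pos_y = 3; pos_z = 4; color = 'gray'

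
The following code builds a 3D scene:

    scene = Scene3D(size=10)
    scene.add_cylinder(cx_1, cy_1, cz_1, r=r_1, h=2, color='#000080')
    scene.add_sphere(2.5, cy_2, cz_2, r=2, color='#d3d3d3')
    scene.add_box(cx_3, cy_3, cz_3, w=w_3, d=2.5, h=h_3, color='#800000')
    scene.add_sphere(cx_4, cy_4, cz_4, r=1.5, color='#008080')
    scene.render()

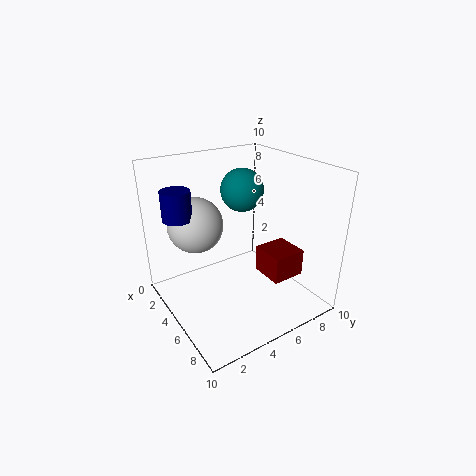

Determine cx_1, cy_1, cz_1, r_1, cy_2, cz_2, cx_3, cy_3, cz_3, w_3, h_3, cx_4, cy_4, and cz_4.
cx_1 = 3; cy_1 = 1.5; cz_1 = 6.5; r_1 = 1; cy_2 = 3; cz_2 = 5.5; cx_3 = 4.5; cy_3 = 7; cz_3 = 1.5; w_3 = 2.5; h_3 = 2; cx_4 = 4; cy_4 = 6; cz_4 = 8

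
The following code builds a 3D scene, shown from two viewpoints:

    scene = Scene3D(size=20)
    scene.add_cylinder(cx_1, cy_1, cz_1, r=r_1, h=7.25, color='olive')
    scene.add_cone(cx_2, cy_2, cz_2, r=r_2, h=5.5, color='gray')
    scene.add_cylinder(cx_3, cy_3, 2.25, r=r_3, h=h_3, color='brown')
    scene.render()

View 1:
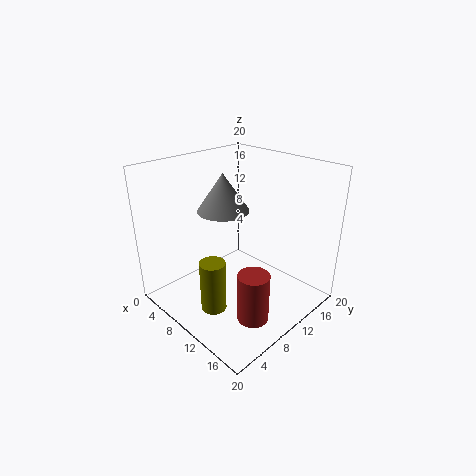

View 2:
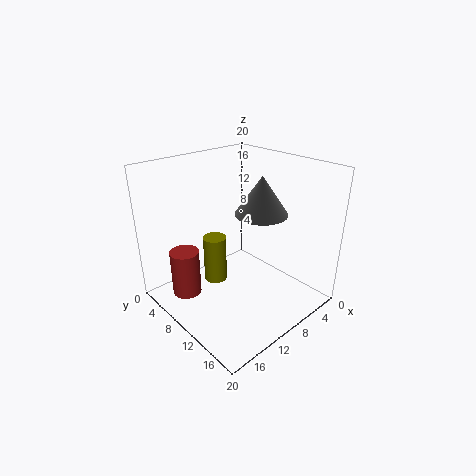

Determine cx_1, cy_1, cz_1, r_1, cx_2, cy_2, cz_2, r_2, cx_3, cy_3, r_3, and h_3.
cx_1 = 10.25, cy_1 = 5, cz_1 = 1, r_1 = 1.75, cx_2 = 6.25, cy_2 = 10.75, cz_2 = 12.75, r_2 = 3.75, cx_3 = 16.5, cy_3 = 6.25, r_3 = 2, h_3 = 6.5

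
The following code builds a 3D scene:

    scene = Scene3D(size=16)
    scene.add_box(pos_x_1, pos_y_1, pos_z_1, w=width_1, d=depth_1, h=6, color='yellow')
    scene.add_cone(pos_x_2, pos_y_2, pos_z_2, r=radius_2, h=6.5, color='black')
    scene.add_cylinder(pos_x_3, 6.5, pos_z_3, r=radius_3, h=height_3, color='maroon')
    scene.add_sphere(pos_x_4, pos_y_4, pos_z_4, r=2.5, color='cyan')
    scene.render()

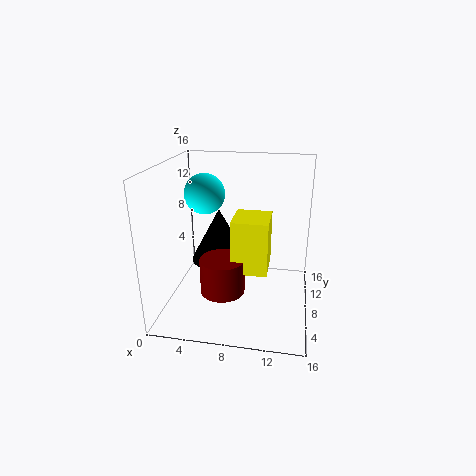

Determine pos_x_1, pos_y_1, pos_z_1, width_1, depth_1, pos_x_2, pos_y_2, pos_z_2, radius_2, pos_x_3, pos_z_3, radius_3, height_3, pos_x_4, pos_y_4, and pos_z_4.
pos_x_1 = 7.5, pos_y_1 = 6, pos_z_1 = 4.5, width_1 = 4, depth_1 = 4.5, pos_x_2 = 5, pos_y_2 = 11.5, pos_z_2 = 3.5, radius_2 = 3.5, pos_x_3 = 6.5, pos_z_3 = 2, radius_3 = 2.5, height_3 = 4, pos_x_4 = 3, pos_y_4 = 12.5, pos_z_4 = 11.5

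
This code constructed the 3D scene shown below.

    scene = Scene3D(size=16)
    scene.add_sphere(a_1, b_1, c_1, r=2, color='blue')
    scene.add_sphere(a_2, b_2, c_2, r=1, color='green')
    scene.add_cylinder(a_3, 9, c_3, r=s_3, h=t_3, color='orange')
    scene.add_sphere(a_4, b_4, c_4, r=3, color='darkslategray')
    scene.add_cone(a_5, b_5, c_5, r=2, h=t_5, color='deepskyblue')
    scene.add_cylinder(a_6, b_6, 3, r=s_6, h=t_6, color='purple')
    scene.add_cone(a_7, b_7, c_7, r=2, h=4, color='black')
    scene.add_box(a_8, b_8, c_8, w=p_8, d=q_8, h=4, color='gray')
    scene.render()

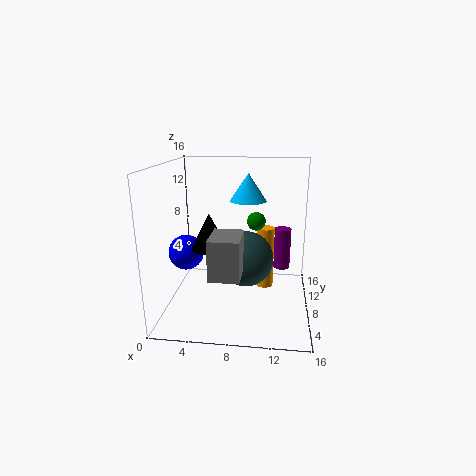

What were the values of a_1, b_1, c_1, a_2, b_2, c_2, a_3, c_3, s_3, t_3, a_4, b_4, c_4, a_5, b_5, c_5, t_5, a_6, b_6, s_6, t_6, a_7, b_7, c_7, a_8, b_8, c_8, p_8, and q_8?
a_1 = 2
b_1 = 8
c_1 = 6
a_2 = 10
b_2 = 8
c_2 = 10
a_3 = 11
c_3 = 2
s_3 = 1
t_3 = 7
a_4 = 9
b_4 = 7
c_4 = 6
a_5 = 9
b_5 = 9
c_5 = 12
t_5 = 3
a_6 = 13
b_6 = 12
s_6 = 1
t_6 = 5
a_7 = 5
b_7 = 7
c_7 = 7
a_8 = 6
b_8 = 1
c_8 = 6
p_8 = 3
q_8 = 4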